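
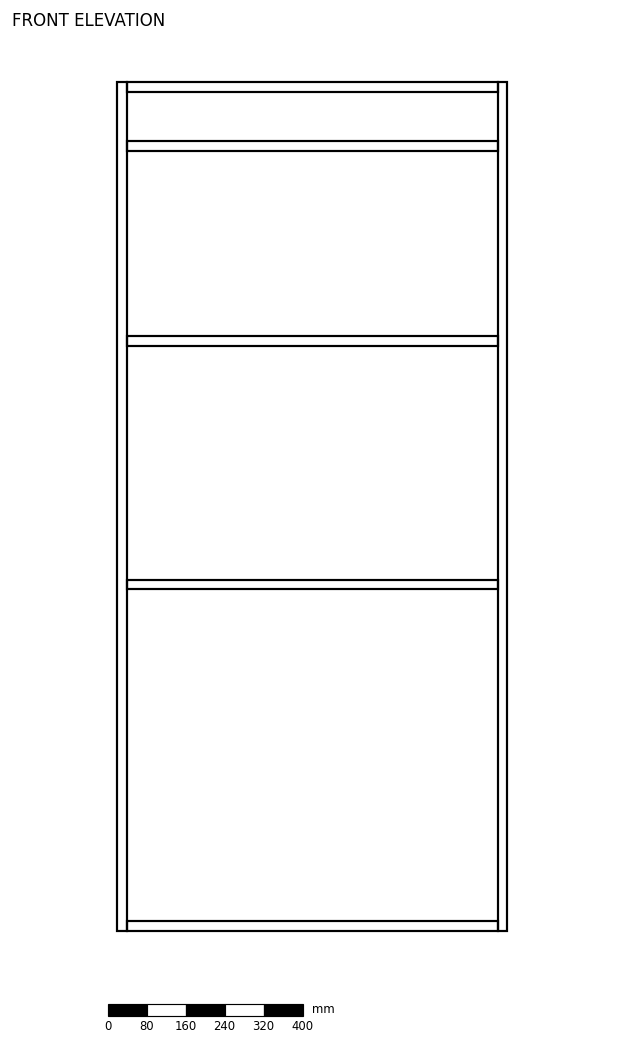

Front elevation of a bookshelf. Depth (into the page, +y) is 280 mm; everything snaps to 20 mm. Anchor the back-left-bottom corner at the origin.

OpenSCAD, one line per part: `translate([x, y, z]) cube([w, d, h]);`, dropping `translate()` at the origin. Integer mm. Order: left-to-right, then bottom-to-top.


cube([20, 280, 1740]);
translate([20, 0, 0]) cube([760, 280, 20]);
translate([20, 0, 700]) cube([760, 280, 20]);
translate([20, 0, 1200]) cube([760, 280, 20]);
translate([20, 0, 1600]) cube([760, 280, 20]);
translate([20, 0, 1720]) cube([760, 280, 20]);
translate([780, 0, 0]) cube([20, 280, 1740]);


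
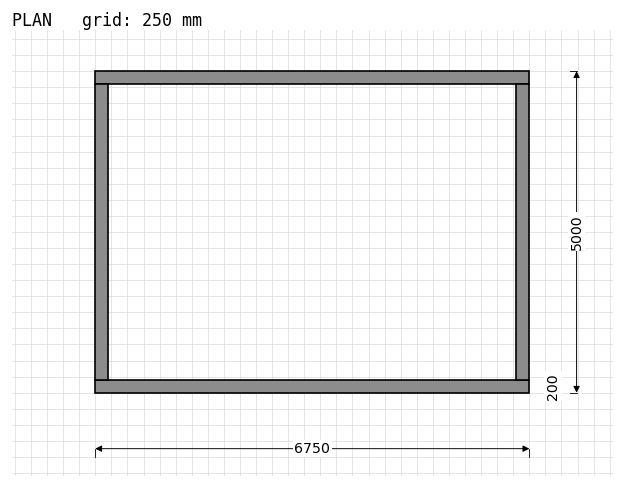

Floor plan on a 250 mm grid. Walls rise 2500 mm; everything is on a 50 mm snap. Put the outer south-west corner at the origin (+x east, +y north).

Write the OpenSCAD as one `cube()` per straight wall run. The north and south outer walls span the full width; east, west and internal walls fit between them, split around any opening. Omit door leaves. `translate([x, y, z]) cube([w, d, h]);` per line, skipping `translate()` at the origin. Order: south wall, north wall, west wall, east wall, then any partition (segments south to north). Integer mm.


cube([6750, 200, 2500]);
translate([0, 4800, 0]) cube([6750, 200, 2500]);
translate([0, 200, 0]) cube([200, 4600, 2500]);
translate([6550, 200, 0]) cube([200, 4600, 2500]);


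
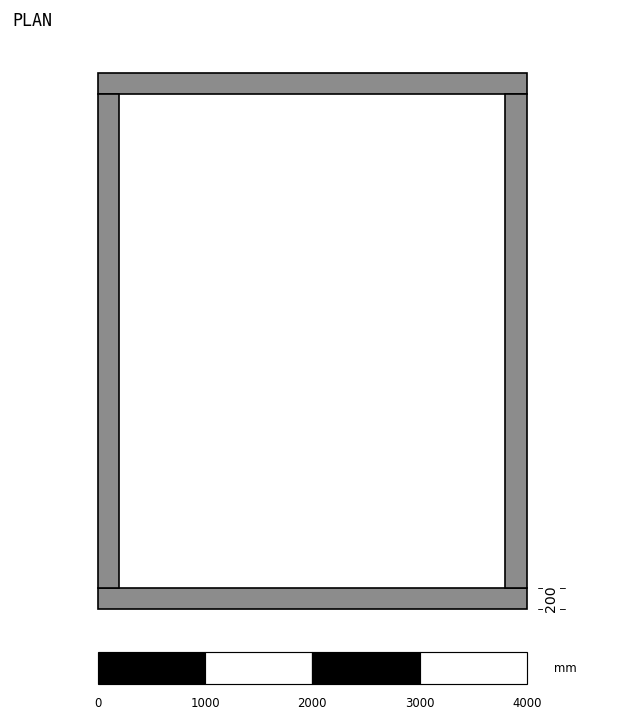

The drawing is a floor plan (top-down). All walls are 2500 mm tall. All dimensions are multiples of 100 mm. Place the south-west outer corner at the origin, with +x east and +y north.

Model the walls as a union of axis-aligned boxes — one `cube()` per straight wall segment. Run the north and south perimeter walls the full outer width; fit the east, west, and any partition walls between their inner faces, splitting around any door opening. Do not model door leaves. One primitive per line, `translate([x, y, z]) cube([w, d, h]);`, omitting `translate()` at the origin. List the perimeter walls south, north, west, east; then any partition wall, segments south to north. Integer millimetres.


cube([4000, 200, 2500]);
translate([0, 4800, 0]) cube([4000, 200, 2500]);
translate([0, 200, 0]) cube([200, 4600, 2500]);
translate([3800, 200, 0]) cube([200, 4600, 2500]);


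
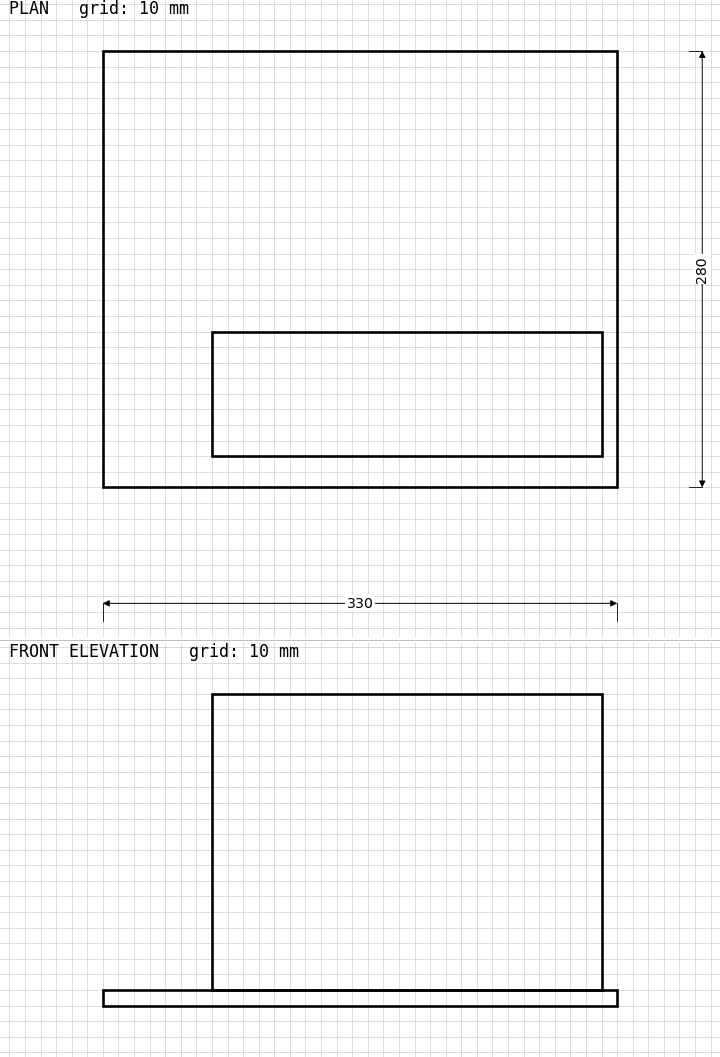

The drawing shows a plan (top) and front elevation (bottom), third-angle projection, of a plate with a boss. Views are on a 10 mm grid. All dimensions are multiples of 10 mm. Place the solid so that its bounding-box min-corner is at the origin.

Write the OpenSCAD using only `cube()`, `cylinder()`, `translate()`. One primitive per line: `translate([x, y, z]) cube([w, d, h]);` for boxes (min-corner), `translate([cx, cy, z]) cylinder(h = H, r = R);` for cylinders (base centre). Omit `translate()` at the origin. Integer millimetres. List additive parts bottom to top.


cube([330, 280, 10]);
translate([70, 20, 10]) cube([250, 80, 190]);


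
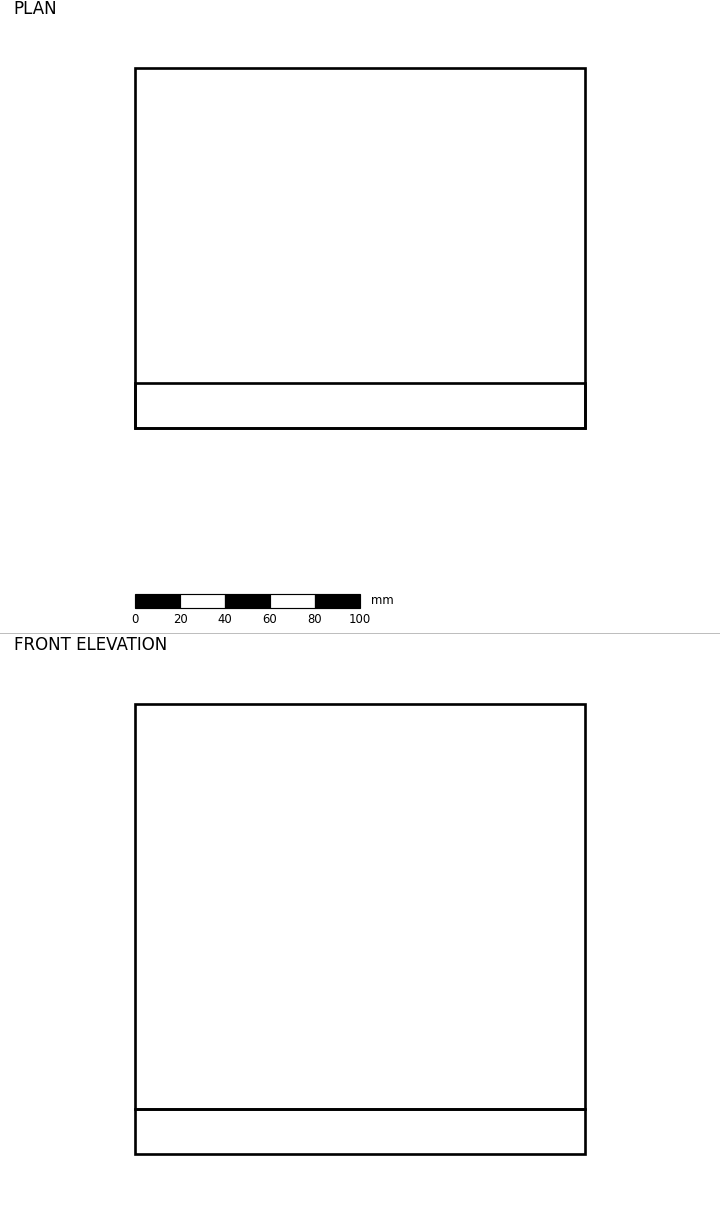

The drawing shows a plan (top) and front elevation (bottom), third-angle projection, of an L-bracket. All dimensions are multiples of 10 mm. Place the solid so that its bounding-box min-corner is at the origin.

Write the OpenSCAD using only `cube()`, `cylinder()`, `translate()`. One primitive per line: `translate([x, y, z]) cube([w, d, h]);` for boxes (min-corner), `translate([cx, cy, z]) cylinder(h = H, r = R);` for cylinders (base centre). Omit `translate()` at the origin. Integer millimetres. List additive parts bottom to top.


cube([200, 160, 20]);
translate([0, 0, 20]) cube([200, 20, 180]);


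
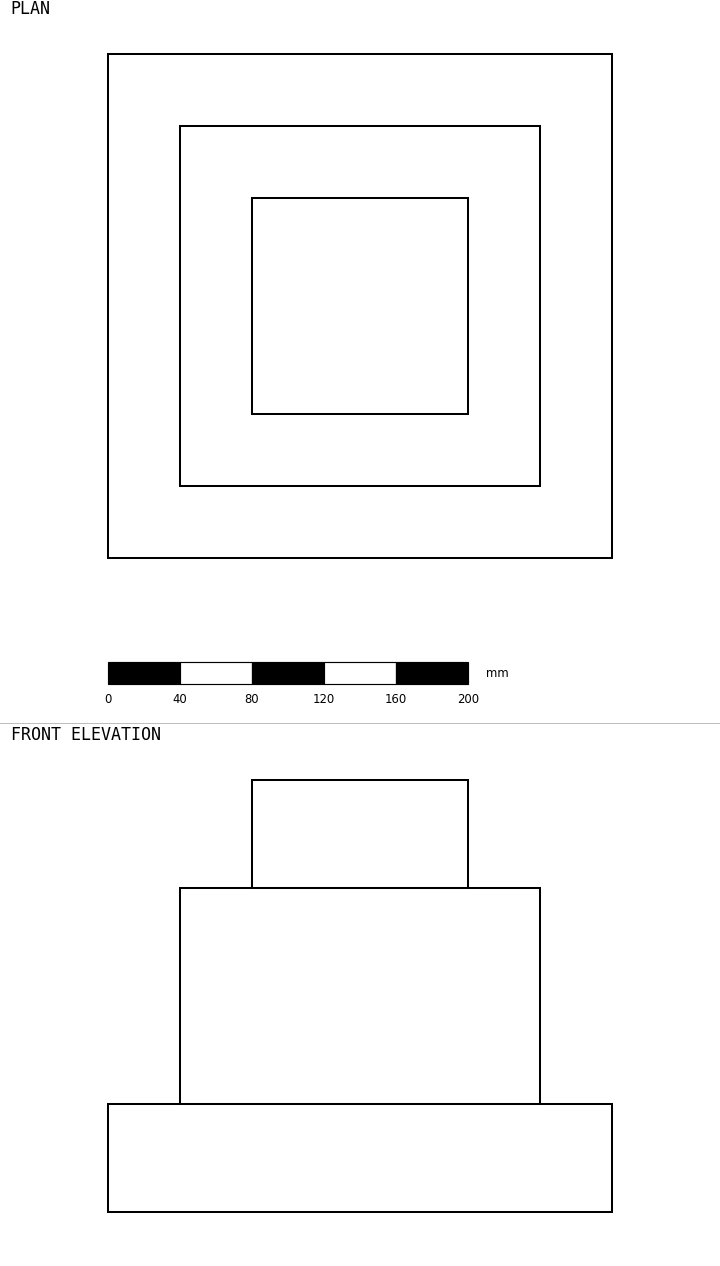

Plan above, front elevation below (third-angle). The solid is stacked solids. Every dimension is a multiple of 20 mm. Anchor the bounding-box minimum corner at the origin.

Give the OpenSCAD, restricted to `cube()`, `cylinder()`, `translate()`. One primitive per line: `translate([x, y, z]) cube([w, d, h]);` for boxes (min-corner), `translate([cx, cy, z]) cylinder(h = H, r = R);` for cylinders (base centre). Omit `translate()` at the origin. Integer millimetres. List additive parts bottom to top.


cube([280, 280, 60]);
translate([40, 40, 60]) cube([200, 200, 120]);
translate([80, 80, 180]) cube([120, 120, 60]);


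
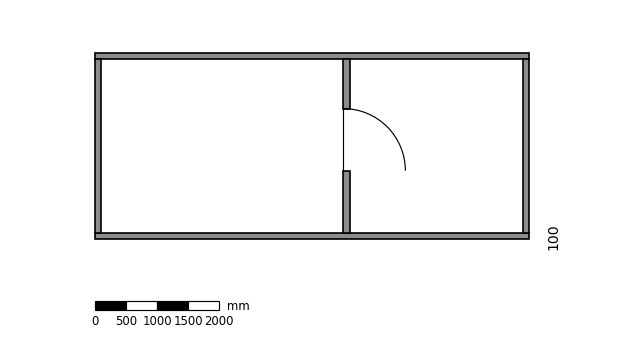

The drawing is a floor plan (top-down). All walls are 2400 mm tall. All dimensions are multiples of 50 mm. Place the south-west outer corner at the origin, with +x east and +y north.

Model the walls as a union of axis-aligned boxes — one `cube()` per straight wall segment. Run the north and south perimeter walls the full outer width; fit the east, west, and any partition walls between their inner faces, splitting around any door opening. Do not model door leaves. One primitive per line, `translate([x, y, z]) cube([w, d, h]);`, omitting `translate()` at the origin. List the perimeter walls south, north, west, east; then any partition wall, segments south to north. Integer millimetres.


cube([7000, 100, 2400]);
translate([0, 2900, 0]) cube([7000, 100, 2400]);
translate([0, 100, 0]) cube([100, 2800, 2400]);
translate([6900, 100, 0]) cube([100, 2800, 2400]);
translate([4000, 100, 0]) cube([100, 1000, 2400]);
translate([4000, 2100, 0]) cube([100, 800, 2400]);


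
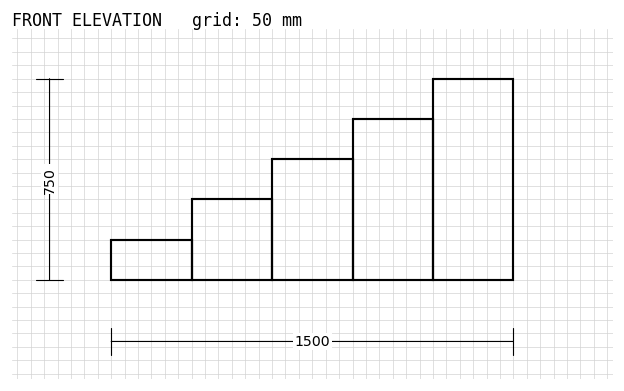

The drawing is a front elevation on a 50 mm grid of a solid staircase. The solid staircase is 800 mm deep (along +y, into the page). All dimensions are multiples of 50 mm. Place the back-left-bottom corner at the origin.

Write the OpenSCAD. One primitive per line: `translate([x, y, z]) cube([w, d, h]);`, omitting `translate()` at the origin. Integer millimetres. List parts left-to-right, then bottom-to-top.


cube([300, 800, 150]);
translate([300, 0, 0]) cube([300, 800, 300]);
translate([600, 0, 0]) cube([300, 800, 450]);
translate([900, 0, 0]) cube([300, 800, 600]);
translate([1200, 0, 0]) cube([300, 800, 750]);


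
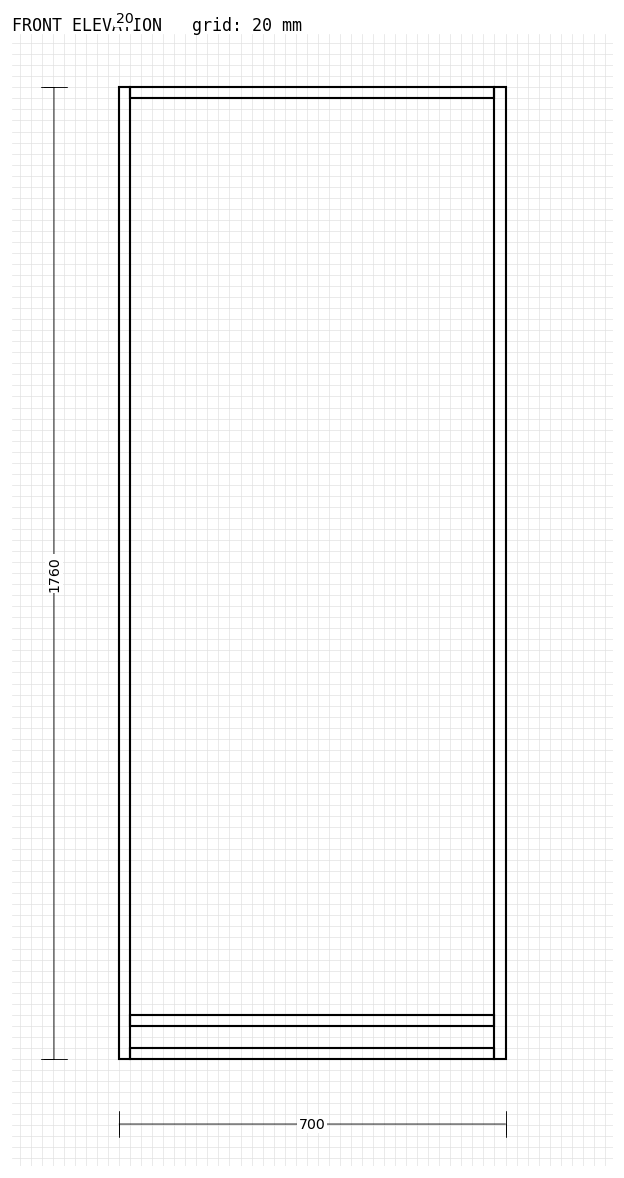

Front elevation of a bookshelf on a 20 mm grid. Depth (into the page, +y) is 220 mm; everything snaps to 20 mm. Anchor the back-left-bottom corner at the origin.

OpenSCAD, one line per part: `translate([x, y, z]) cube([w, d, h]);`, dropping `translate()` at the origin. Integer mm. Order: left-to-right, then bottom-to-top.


cube([20, 220, 1760]);
translate([20, 0, 0]) cube([660, 220, 20]);
translate([20, 0, 60]) cube([660, 220, 20]);
translate([20, 0, 1740]) cube([660, 220, 20]);
translate([680, 0, 0]) cube([20, 220, 1760]);


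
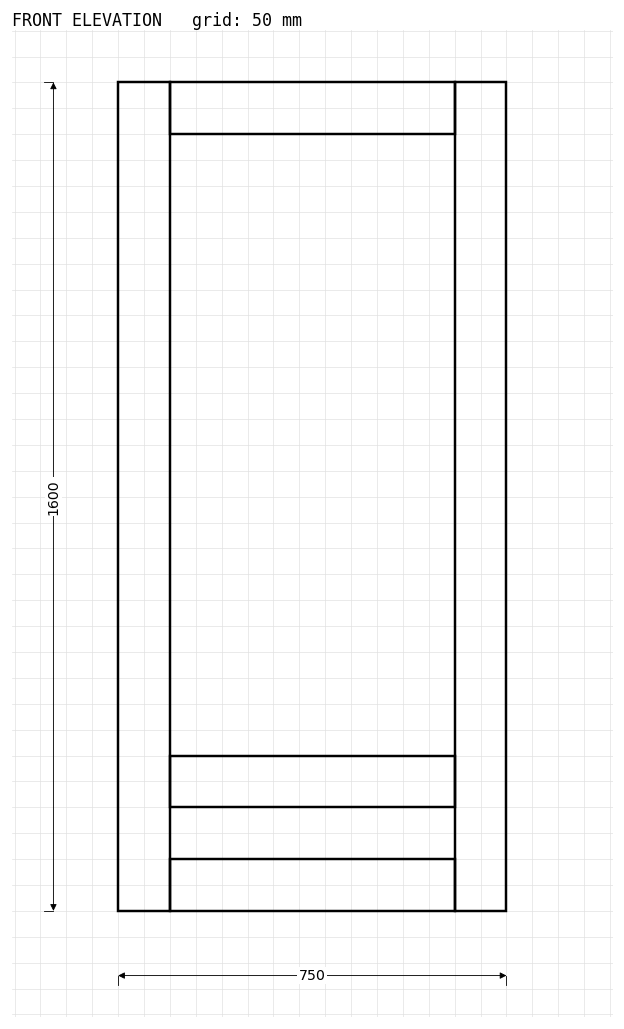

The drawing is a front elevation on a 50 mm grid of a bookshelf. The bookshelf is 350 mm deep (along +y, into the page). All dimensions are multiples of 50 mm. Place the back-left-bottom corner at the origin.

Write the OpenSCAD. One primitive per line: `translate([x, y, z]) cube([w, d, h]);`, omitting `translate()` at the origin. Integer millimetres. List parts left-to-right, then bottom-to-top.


cube([100, 350, 1600]);
translate([100, 0, 0]) cube([550, 350, 100]);
translate([100, 0, 200]) cube([550, 350, 100]);
translate([100, 0, 1500]) cube([550, 350, 100]);
translate([650, 0, 0]) cube([100, 350, 1600]);


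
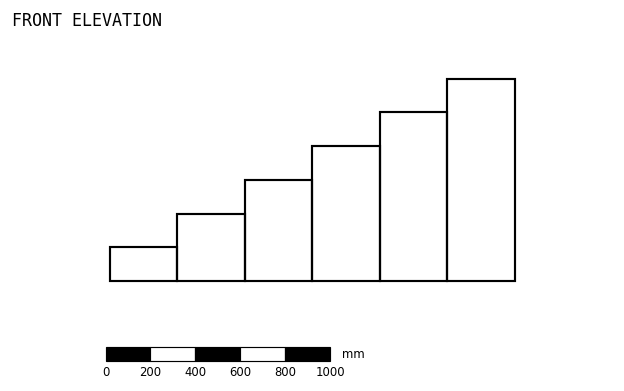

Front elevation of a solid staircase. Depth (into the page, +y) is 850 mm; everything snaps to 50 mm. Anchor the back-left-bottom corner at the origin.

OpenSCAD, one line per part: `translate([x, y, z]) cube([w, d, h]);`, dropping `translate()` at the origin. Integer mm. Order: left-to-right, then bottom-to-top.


cube([300, 850, 150]);
translate([300, 0, 0]) cube([300, 850, 300]);
translate([600, 0, 0]) cube([300, 850, 450]);
translate([900, 0, 0]) cube([300, 850, 600]);
translate([1200, 0, 0]) cube([300, 850, 750]);
translate([1500, 0, 0]) cube([300, 850, 900]);


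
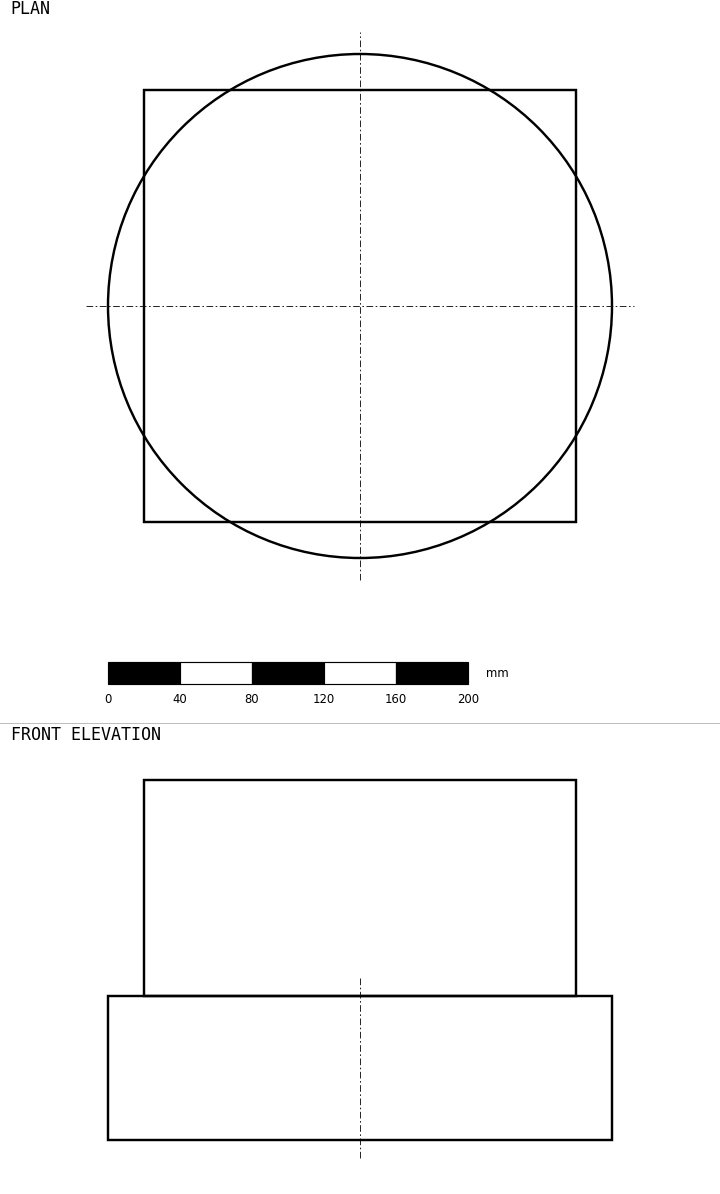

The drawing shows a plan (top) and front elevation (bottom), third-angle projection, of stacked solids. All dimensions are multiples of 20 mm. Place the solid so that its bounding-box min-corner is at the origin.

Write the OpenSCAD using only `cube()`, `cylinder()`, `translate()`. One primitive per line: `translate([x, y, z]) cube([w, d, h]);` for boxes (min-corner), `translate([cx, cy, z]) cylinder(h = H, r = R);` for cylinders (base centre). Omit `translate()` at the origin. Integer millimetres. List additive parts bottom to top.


translate([140, 140, 0]) cylinder(h = 80, r = 140);
translate([20, 20, 80]) cube([240, 240, 120]);


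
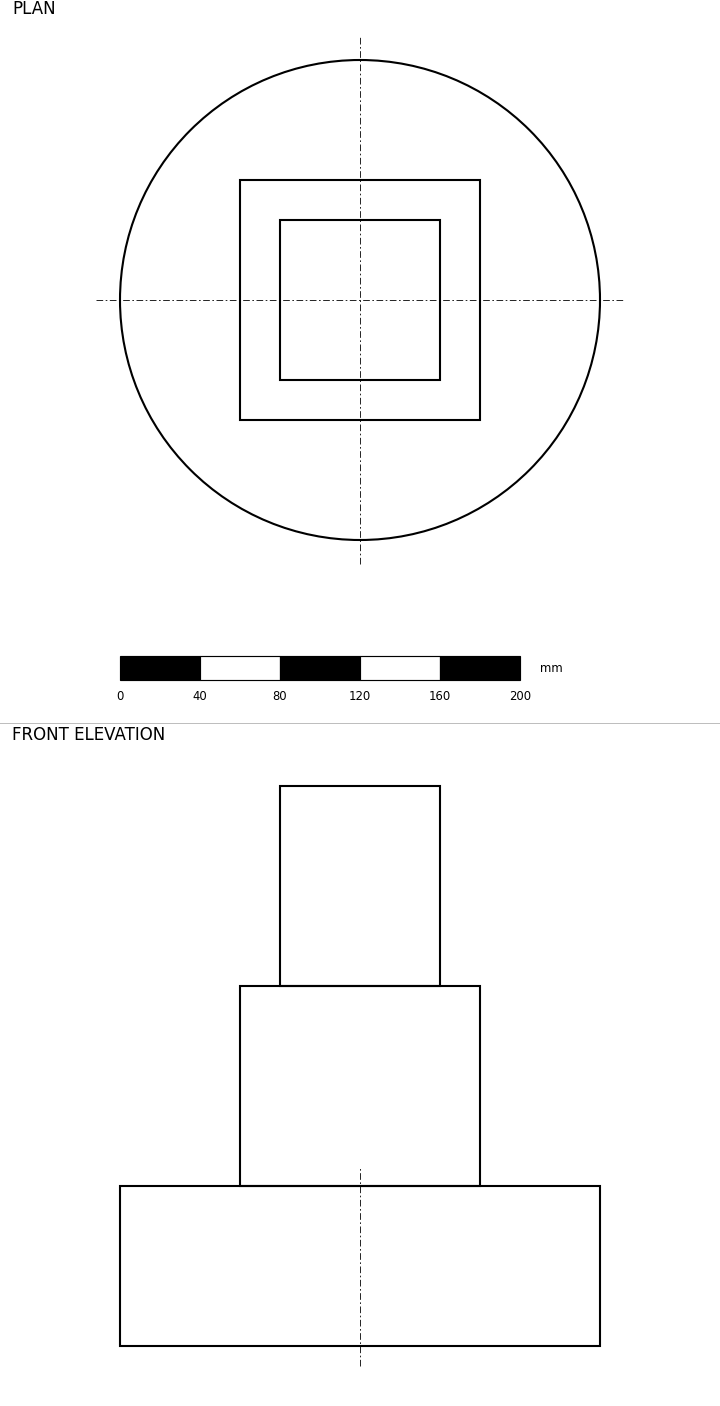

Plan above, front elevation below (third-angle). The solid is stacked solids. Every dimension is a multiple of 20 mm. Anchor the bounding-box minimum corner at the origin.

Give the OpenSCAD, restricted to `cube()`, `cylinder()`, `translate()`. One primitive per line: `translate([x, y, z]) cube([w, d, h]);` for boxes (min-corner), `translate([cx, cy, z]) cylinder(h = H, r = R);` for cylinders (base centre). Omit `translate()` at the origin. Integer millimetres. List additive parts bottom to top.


translate([120, 120, 0]) cylinder(h = 80, r = 120);
translate([60, 60, 80]) cube([120, 120, 100]);
translate([80, 80, 180]) cube([80, 80, 100]);


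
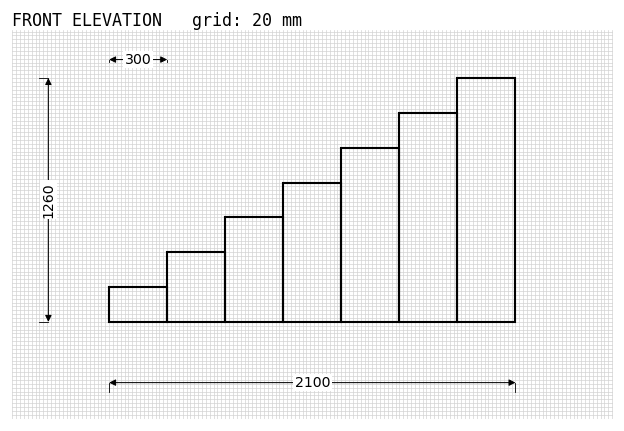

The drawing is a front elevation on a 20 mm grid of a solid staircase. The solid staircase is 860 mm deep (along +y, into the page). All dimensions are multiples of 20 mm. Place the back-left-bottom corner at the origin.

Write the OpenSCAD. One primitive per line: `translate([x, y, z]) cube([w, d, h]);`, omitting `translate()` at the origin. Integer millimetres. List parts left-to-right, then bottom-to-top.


cube([300, 860, 180]);
translate([300, 0, 0]) cube([300, 860, 360]);
translate([600, 0, 0]) cube([300, 860, 540]);
translate([900, 0, 0]) cube([300, 860, 720]);
translate([1200, 0, 0]) cube([300, 860, 900]);
translate([1500, 0, 0]) cube([300, 860, 1080]);
translate([1800, 0, 0]) cube([300, 860, 1260]);


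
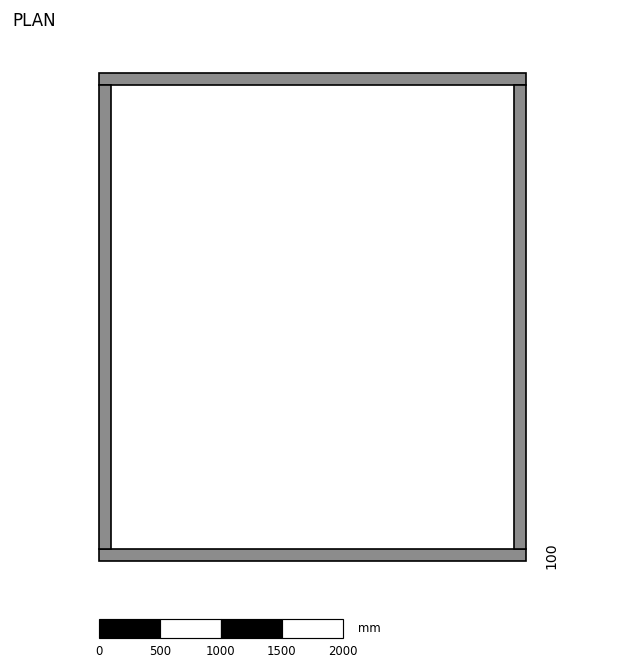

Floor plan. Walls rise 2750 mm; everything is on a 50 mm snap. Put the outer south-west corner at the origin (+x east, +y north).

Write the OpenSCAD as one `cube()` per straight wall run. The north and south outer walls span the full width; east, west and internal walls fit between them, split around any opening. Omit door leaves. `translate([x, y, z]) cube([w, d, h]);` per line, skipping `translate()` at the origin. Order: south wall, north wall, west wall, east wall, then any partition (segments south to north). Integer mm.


cube([3500, 100, 2750]);
translate([0, 3900, 0]) cube([3500, 100, 2750]);
translate([0, 100, 0]) cube([100, 3800, 2750]);
translate([3400, 100, 0]) cube([100, 3800, 2750]);


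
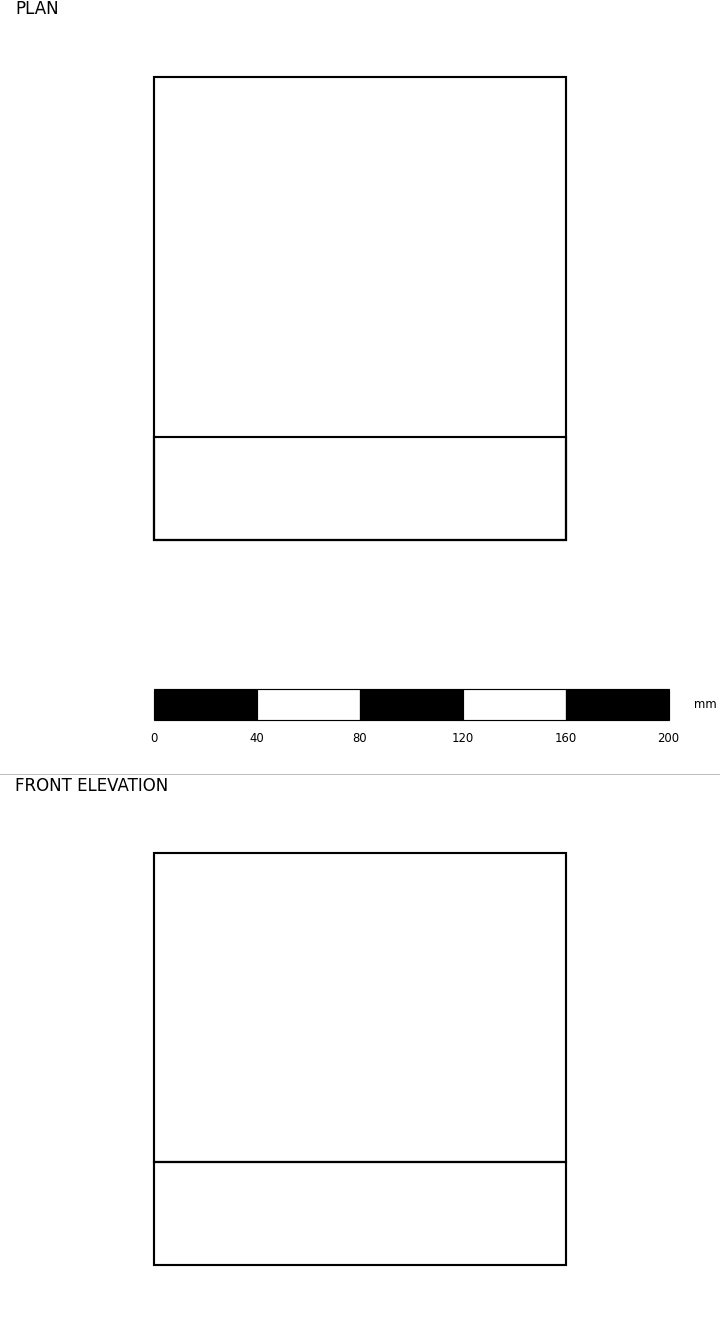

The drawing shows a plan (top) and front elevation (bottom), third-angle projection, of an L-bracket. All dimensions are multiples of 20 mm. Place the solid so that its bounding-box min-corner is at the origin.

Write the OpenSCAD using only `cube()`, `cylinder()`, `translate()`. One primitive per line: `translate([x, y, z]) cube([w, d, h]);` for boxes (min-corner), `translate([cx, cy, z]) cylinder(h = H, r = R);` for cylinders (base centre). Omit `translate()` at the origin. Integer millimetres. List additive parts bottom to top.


cube([160, 180, 40]);
translate([0, 0, 40]) cube([160, 40, 120]);


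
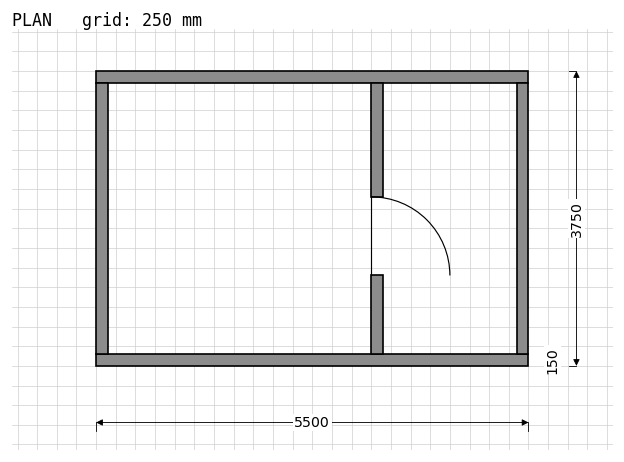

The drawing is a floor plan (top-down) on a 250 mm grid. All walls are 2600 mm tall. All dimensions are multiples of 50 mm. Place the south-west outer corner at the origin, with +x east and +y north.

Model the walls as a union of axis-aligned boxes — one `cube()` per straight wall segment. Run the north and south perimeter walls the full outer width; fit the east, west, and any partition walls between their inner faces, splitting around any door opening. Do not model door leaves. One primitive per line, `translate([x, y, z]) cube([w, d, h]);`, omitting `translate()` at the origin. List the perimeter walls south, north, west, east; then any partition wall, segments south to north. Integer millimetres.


cube([5500, 150, 2600]);
translate([0, 3600, 0]) cube([5500, 150, 2600]);
translate([0, 150, 0]) cube([150, 3450, 2600]);
translate([5350, 150, 0]) cube([150, 3450, 2600]);
translate([3500, 150, 0]) cube([150, 1000, 2600]);
translate([3500, 2150, 0]) cube([150, 1450, 2600]);


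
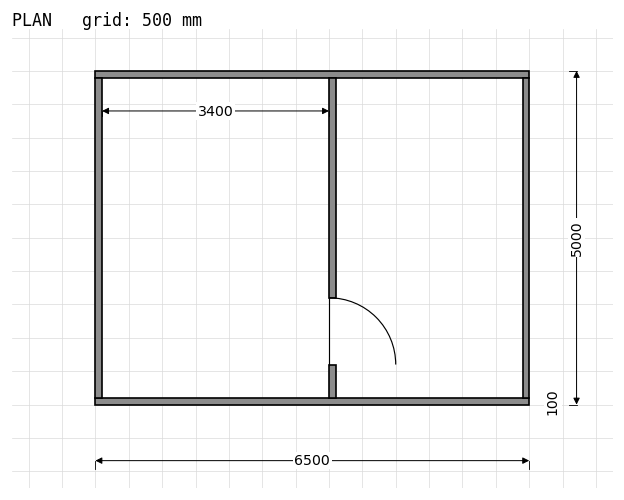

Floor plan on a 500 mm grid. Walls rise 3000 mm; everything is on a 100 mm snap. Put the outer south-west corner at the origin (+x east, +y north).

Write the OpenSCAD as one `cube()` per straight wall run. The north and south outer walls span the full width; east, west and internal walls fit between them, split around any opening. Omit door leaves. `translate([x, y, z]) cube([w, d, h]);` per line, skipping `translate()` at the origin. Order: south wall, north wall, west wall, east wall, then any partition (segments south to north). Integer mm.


cube([6500, 100, 3000]);
translate([0, 4900, 0]) cube([6500, 100, 3000]);
translate([0, 100, 0]) cube([100, 4800, 3000]);
translate([6400, 100, 0]) cube([100, 4800, 3000]);
translate([3500, 100, 0]) cube([100, 500, 3000]);
translate([3500, 1600, 0]) cube([100, 3300, 3000]);


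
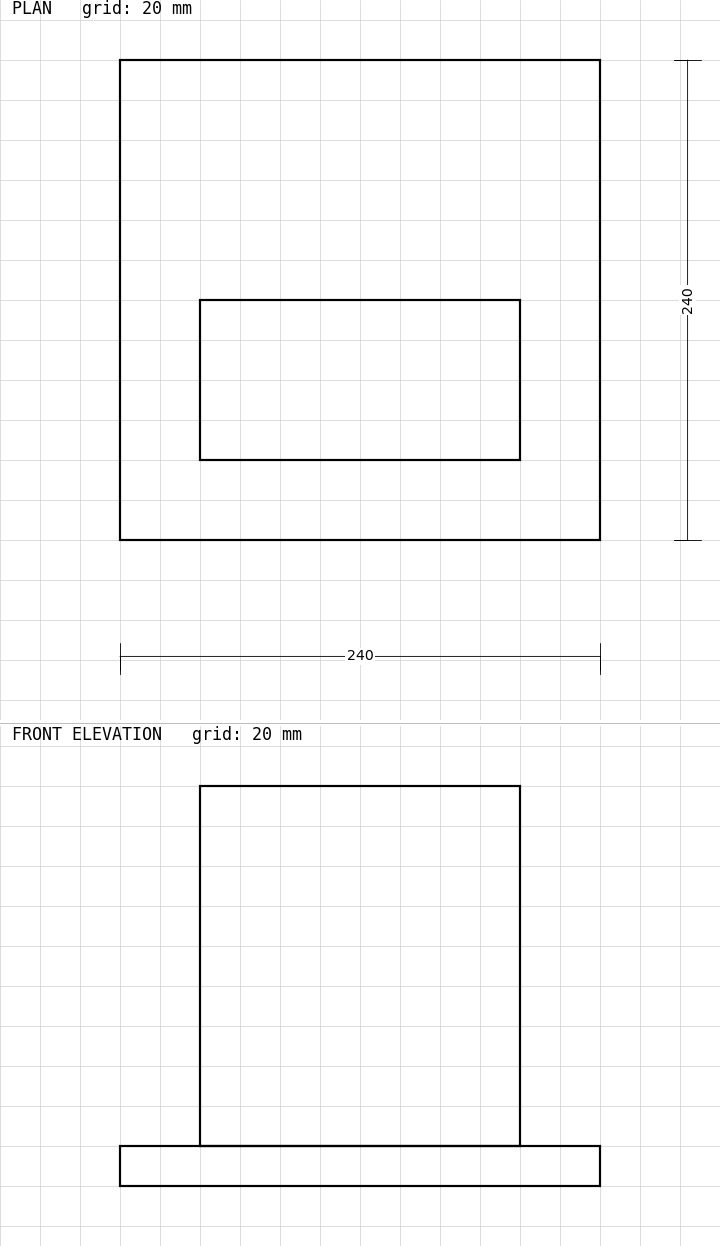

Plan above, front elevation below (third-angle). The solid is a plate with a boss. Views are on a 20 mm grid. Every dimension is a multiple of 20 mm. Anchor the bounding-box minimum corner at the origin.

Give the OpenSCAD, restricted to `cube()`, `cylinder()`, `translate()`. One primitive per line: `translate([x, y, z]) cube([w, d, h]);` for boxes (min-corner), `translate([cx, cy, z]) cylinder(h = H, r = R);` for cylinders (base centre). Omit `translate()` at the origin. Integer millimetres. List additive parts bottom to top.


cube([240, 240, 20]);
translate([40, 40, 20]) cube([160, 80, 180]);


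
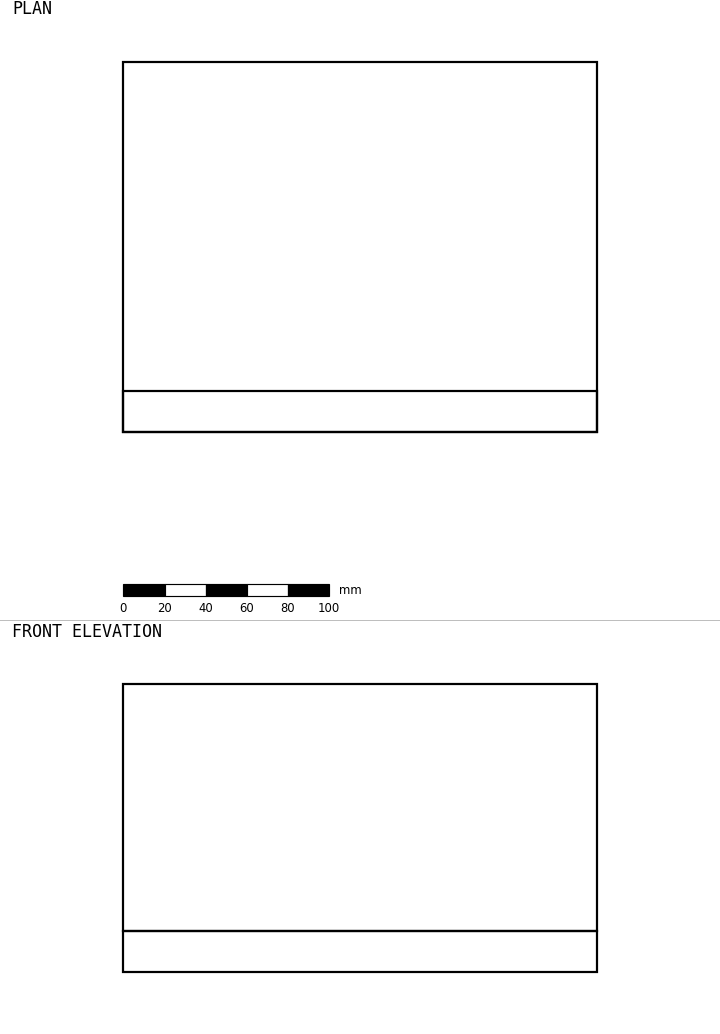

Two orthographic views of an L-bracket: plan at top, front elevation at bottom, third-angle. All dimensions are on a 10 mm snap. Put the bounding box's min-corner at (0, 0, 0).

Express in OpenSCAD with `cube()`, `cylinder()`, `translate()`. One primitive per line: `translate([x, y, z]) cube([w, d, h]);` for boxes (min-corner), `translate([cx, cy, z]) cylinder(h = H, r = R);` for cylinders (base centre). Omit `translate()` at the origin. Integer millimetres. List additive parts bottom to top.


cube([230, 180, 20]);
translate([0, 0, 20]) cube([230, 20, 120]);


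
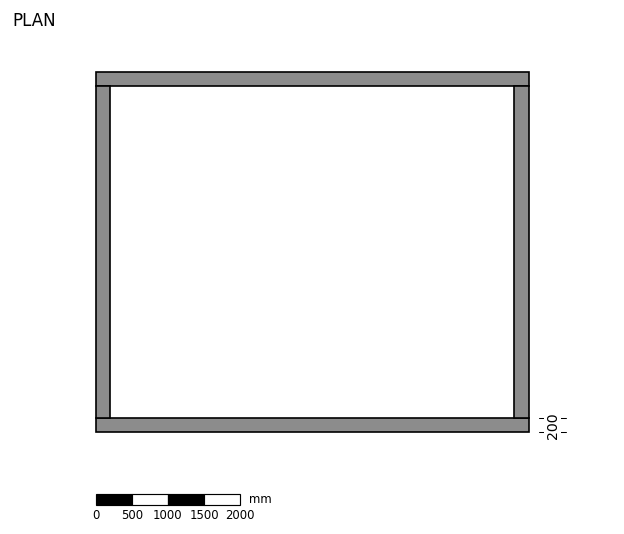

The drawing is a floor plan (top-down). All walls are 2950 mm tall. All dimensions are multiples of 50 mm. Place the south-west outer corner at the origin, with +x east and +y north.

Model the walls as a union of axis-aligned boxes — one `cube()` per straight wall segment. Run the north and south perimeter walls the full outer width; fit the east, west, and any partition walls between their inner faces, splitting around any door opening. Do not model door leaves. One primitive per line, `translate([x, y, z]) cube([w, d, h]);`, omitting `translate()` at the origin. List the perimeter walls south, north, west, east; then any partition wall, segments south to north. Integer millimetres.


cube([6000, 200, 2950]);
translate([0, 4800, 0]) cube([6000, 200, 2950]);
translate([0, 200, 0]) cube([200, 4600, 2950]);
translate([5800, 200, 0]) cube([200, 4600, 2950]);


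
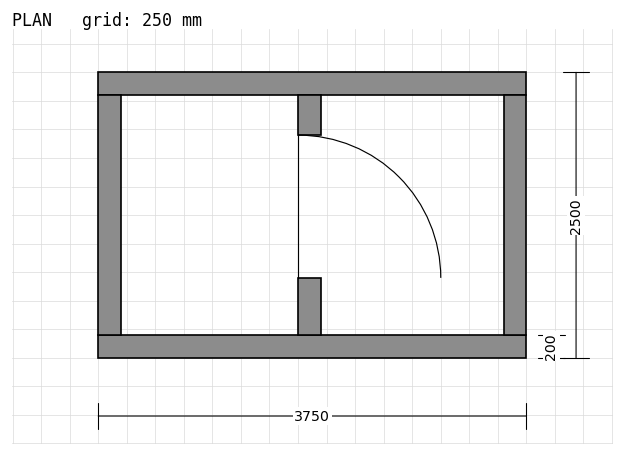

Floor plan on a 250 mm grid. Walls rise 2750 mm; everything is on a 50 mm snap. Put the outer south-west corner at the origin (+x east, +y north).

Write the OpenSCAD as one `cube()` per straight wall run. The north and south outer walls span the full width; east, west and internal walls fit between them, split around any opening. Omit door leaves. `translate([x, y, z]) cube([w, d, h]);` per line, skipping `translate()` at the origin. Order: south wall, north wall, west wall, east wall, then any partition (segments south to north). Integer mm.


cube([3750, 200, 2750]);
translate([0, 2300, 0]) cube([3750, 200, 2750]);
translate([0, 200, 0]) cube([200, 2100, 2750]);
translate([3550, 200, 0]) cube([200, 2100, 2750]);
translate([1750, 200, 0]) cube([200, 500, 2750]);
translate([1750, 1950, 0]) cube([200, 350, 2750]);


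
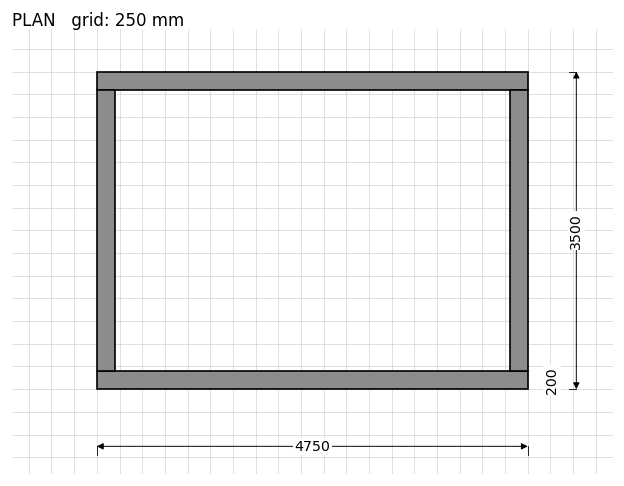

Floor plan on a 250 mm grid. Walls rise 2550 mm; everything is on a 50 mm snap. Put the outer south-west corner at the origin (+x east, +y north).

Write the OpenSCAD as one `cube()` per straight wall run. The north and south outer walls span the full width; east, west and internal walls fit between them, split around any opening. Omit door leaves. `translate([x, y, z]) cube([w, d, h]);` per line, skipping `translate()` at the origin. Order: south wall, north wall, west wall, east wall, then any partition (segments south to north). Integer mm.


cube([4750, 200, 2550]);
translate([0, 3300, 0]) cube([4750, 200, 2550]);
translate([0, 200, 0]) cube([200, 3100, 2550]);
translate([4550, 200, 0]) cube([200, 3100, 2550]);


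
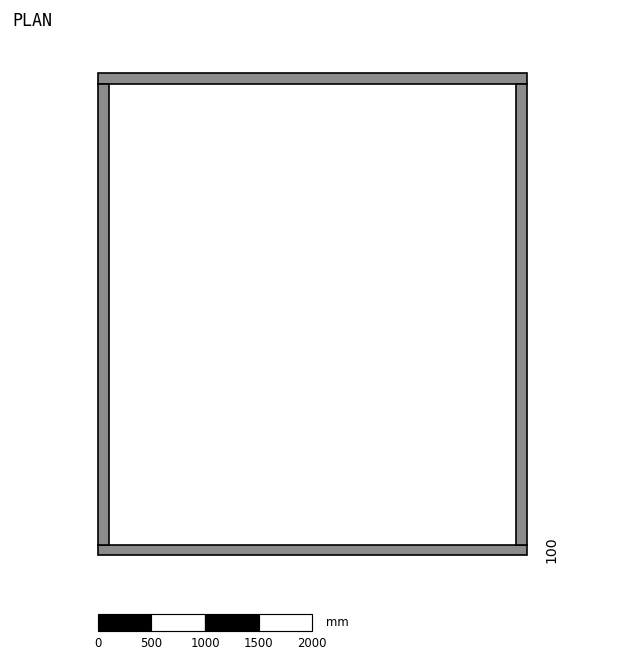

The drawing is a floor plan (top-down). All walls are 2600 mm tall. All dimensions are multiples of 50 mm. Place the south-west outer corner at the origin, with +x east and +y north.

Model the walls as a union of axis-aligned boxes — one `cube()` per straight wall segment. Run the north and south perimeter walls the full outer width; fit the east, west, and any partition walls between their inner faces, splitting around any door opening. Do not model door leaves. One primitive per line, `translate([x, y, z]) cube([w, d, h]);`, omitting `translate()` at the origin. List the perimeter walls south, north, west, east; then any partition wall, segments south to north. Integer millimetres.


cube([4000, 100, 2600]);
translate([0, 4400, 0]) cube([4000, 100, 2600]);
translate([0, 100, 0]) cube([100, 4300, 2600]);
translate([3900, 100, 0]) cube([100, 4300, 2600]);


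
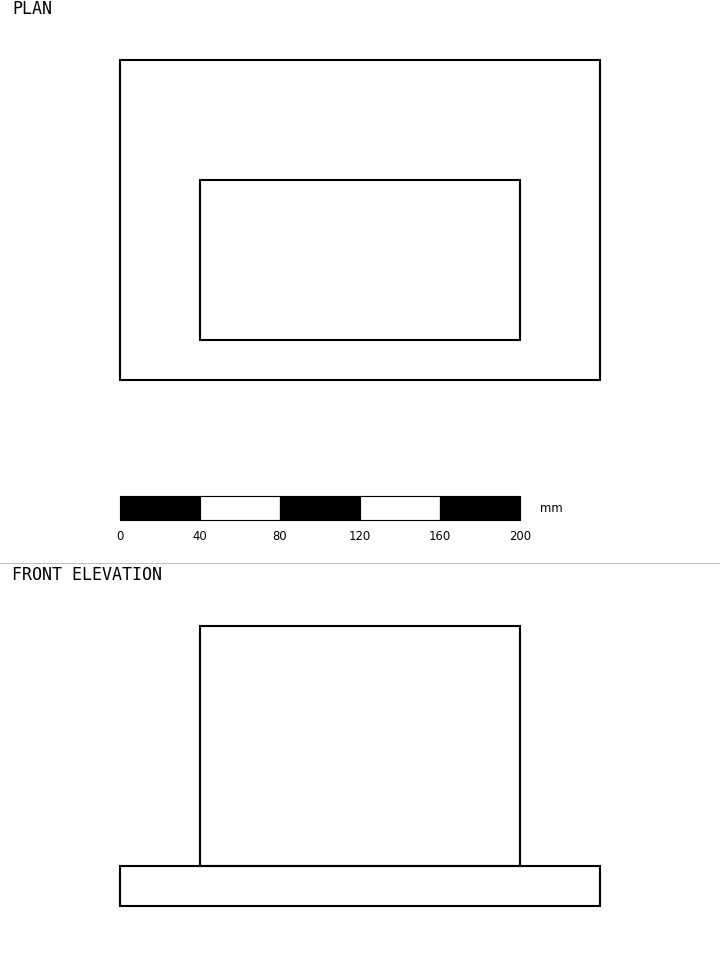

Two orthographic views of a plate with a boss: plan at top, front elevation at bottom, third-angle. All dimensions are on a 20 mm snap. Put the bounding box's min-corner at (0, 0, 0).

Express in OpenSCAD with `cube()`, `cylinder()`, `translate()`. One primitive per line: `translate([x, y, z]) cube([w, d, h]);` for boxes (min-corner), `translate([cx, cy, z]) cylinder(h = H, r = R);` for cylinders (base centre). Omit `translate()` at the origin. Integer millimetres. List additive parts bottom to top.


cube([240, 160, 20]);
translate([40, 20, 20]) cube([160, 80, 120]);


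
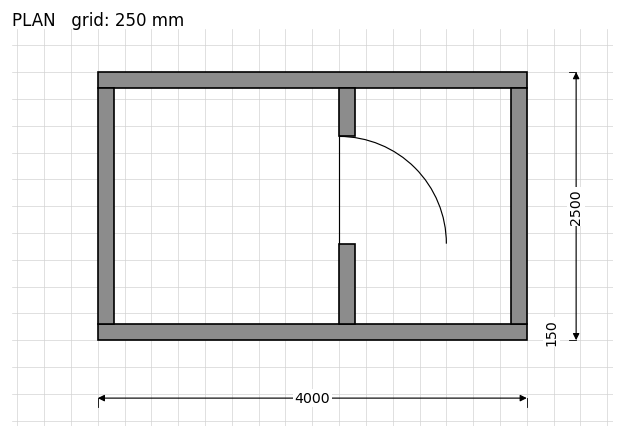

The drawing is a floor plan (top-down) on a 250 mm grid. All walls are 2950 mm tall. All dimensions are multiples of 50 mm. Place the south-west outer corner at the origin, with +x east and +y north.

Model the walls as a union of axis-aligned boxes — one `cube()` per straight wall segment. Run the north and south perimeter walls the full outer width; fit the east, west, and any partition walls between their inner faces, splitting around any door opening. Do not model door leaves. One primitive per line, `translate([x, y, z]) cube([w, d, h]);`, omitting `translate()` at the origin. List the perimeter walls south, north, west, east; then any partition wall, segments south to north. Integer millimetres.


cube([4000, 150, 2950]);
translate([0, 2350, 0]) cube([4000, 150, 2950]);
translate([0, 150, 0]) cube([150, 2200, 2950]);
translate([3850, 150, 0]) cube([150, 2200, 2950]);
translate([2250, 150, 0]) cube([150, 750, 2950]);
translate([2250, 1900, 0]) cube([150, 450, 2950]);


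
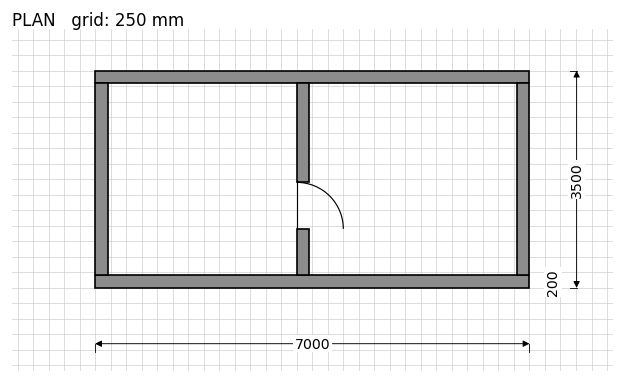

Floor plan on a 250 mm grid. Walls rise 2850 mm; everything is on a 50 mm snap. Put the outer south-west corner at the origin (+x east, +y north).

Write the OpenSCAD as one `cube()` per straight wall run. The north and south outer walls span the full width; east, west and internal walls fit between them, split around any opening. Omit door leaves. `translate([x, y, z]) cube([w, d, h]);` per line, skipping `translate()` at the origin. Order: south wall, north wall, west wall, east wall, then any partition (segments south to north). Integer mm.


cube([7000, 200, 2850]);
translate([0, 3300, 0]) cube([7000, 200, 2850]);
translate([0, 200, 0]) cube([200, 3100, 2850]);
translate([6800, 200, 0]) cube([200, 3100, 2850]);
translate([3250, 200, 0]) cube([200, 750, 2850]);
translate([3250, 1700, 0]) cube([200, 1600, 2850]);


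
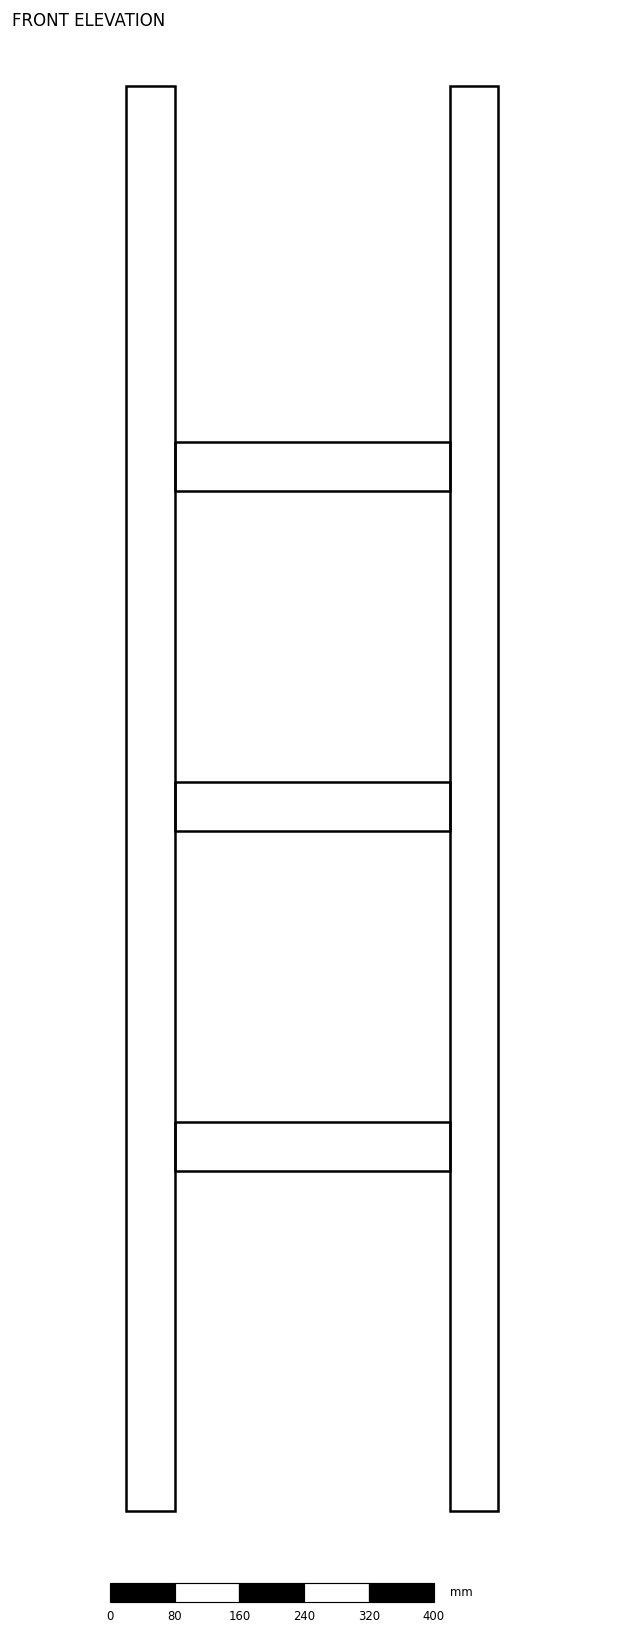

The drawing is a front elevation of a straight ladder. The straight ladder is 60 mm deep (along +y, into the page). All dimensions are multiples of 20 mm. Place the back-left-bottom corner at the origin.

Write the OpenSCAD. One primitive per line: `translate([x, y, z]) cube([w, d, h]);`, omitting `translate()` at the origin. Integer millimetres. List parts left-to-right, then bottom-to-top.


cube([60, 60, 1760]);
translate([60, 0, 420]) cube([340, 60, 60]);
translate([60, 0, 840]) cube([340, 60, 60]);
translate([60, 0, 1260]) cube([340, 60, 60]);
translate([400, 0, 0]) cube([60, 60, 1760]);


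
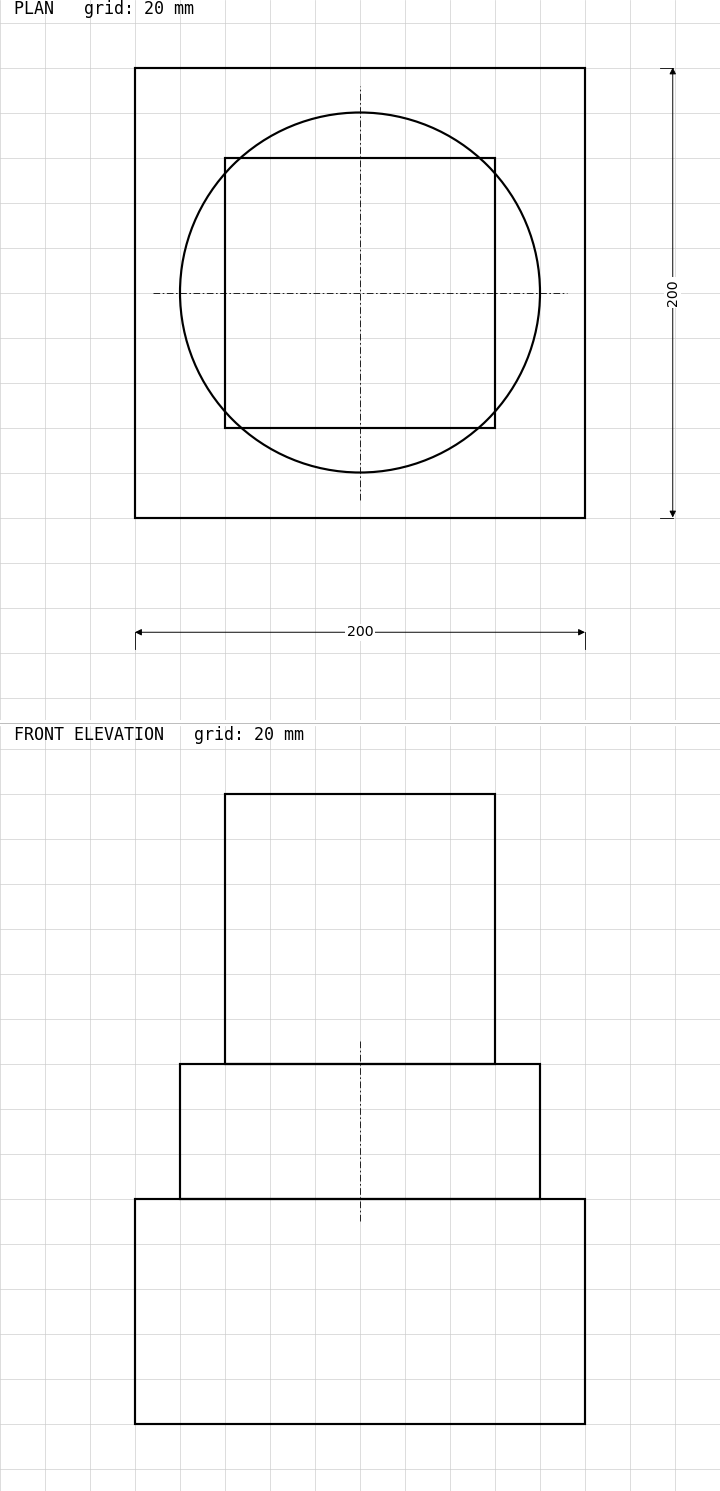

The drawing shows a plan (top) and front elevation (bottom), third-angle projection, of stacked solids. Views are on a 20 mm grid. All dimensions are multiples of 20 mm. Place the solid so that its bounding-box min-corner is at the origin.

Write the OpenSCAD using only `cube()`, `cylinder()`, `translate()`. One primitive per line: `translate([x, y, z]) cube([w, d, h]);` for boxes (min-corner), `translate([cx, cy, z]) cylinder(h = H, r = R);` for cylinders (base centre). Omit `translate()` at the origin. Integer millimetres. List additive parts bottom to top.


cube([200, 200, 100]);
translate([100, 100, 100]) cylinder(h = 60, r = 80);
translate([40, 40, 160]) cube([120, 120, 120]);


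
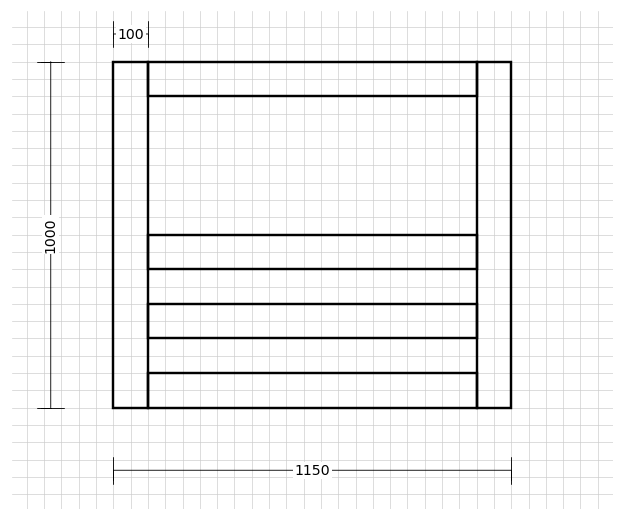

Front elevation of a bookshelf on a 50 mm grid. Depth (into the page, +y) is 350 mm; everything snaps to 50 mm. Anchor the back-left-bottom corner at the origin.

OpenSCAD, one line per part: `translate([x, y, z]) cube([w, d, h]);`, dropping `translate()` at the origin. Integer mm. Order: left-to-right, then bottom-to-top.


cube([100, 350, 1000]);
translate([100, 0, 0]) cube([950, 350, 100]);
translate([100, 0, 200]) cube([950, 350, 100]);
translate([100, 0, 400]) cube([950, 350, 100]);
translate([100, 0, 900]) cube([950, 350, 100]);
translate([1050, 0, 0]) cube([100, 350, 1000]);


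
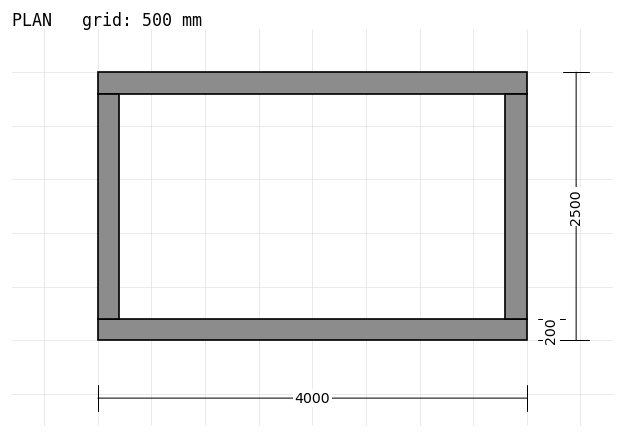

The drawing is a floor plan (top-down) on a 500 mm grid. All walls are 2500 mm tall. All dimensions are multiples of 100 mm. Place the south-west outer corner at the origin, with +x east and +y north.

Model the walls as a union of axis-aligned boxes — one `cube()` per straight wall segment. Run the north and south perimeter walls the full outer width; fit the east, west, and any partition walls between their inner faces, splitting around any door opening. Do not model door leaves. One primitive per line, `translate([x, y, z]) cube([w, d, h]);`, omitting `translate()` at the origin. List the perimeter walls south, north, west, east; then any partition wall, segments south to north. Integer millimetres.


cube([4000, 200, 2500]);
translate([0, 2300, 0]) cube([4000, 200, 2500]);
translate([0, 200, 0]) cube([200, 2100, 2500]);
translate([3800, 200, 0]) cube([200, 2100, 2500]);


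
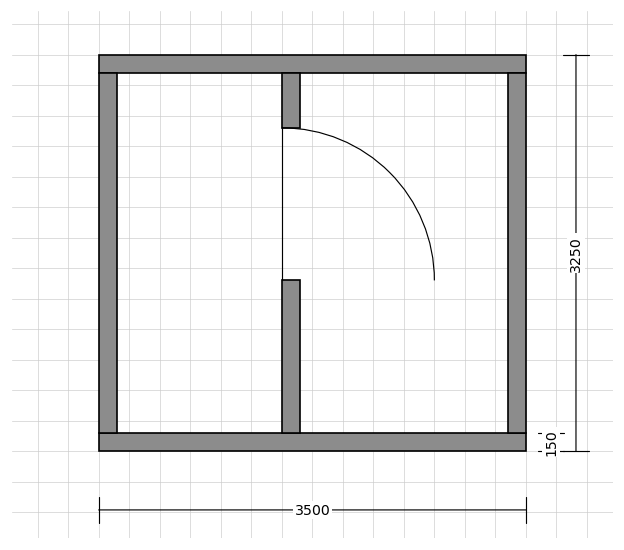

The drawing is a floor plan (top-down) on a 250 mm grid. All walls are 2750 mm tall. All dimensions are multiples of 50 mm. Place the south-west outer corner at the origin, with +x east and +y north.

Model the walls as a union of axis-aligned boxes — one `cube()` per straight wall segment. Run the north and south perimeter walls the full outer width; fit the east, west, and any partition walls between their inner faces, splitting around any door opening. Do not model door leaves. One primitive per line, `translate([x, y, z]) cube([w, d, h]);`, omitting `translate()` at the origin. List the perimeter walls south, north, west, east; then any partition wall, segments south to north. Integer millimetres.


cube([3500, 150, 2750]);
translate([0, 3100, 0]) cube([3500, 150, 2750]);
translate([0, 150, 0]) cube([150, 2950, 2750]);
translate([3350, 150, 0]) cube([150, 2950, 2750]);
translate([1500, 150, 0]) cube([150, 1250, 2750]);
translate([1500, 2650, 0]) cube([150, 450, 2750]);


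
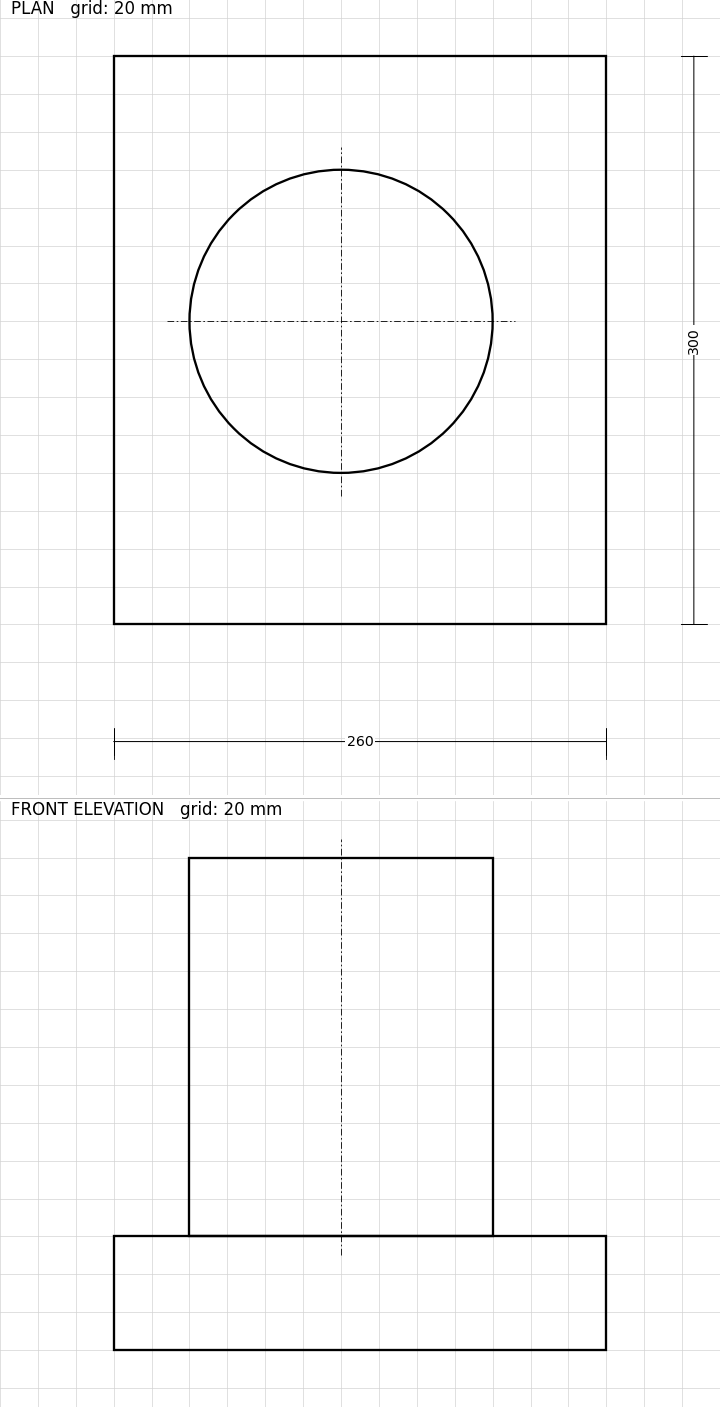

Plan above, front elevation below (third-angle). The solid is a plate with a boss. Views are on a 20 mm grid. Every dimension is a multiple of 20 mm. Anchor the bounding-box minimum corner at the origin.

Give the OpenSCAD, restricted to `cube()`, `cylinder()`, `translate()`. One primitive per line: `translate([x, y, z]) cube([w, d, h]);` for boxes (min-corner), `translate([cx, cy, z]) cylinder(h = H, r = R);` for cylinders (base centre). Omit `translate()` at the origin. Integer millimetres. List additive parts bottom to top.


cube([260, 300, 60]);
translate([120, 160, 60]) cylinder(h = 200, r = 80);


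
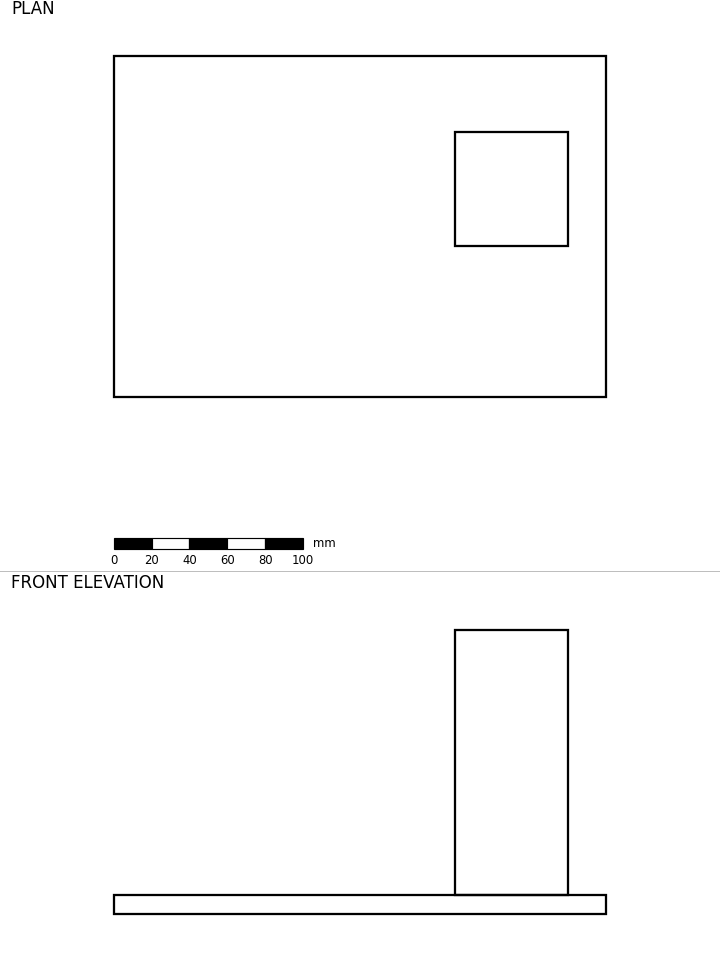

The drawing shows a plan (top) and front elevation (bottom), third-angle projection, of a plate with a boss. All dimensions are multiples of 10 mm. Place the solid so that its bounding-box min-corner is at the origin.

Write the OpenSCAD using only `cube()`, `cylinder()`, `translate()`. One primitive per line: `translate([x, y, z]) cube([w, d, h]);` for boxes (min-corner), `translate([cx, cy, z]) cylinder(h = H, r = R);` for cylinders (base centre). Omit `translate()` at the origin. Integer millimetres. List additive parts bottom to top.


cube([260, 180, 10]);
translate([180, 80, 10]) cube([60, 60, 140]);


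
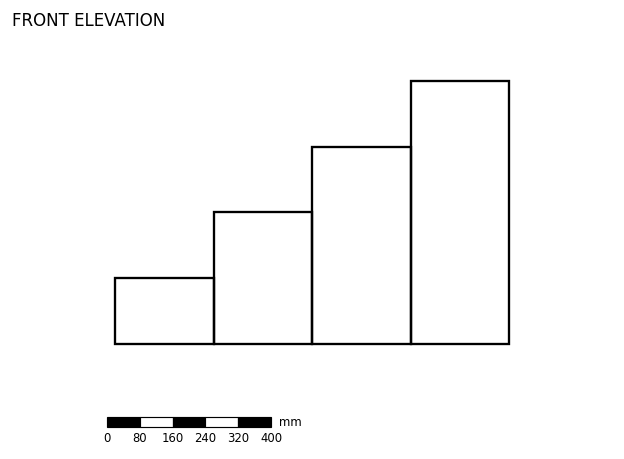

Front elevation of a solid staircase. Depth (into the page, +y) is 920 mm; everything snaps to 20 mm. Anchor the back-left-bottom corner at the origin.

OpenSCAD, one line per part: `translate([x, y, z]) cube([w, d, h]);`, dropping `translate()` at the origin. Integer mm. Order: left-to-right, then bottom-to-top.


cube([240, 920, 160]);
translate([240, 0, 0]) cube([240, 920, 320]);
translate([480, 0, 0]) cube([240, 920, 480]);
translate([720, 0, 0]) cube([240, 920, 640]);


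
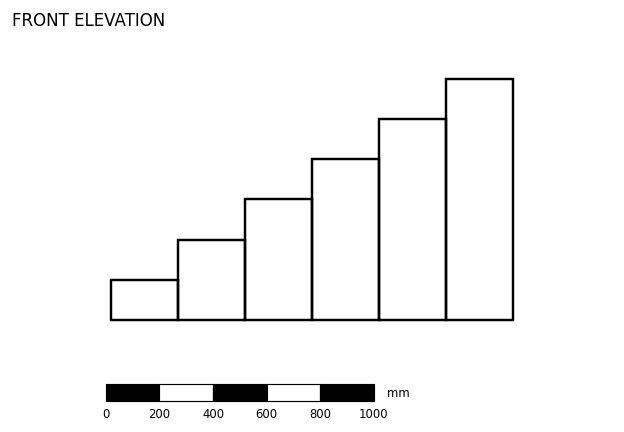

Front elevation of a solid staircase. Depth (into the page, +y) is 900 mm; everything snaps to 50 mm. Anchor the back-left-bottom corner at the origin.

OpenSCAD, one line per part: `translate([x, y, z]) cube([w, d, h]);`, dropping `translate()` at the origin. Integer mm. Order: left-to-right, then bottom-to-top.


cube([250, 900, 150]);
translate([250, 0, 0]) cube([250, 900, 300]);
translate([500, 0, 0]) cube([250, 900, 450]);
translate([750, 0, 0]) cube([250, 900, 600]);
translate([1000, 0, 0]) cube([250, 900, 750]);
translate([1250, 0, 0]) cube([250, 900, 900]);


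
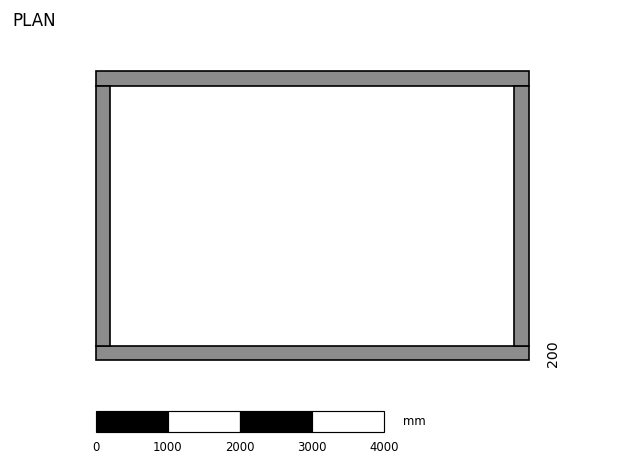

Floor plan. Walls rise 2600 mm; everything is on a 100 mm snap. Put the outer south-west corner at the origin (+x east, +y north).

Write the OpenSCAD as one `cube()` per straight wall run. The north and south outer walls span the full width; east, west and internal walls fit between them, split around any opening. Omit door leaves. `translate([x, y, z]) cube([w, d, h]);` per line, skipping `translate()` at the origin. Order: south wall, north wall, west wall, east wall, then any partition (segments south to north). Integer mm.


cube([6000, 200, 2600]);
translate([0, 3800, 0]) cube([6000, 200, 2600]);
translate([0, 200, 0]) cube([200, 3600, 2600]);
translate([5800, 200, 0]) cube([200, 3600, 2600]);


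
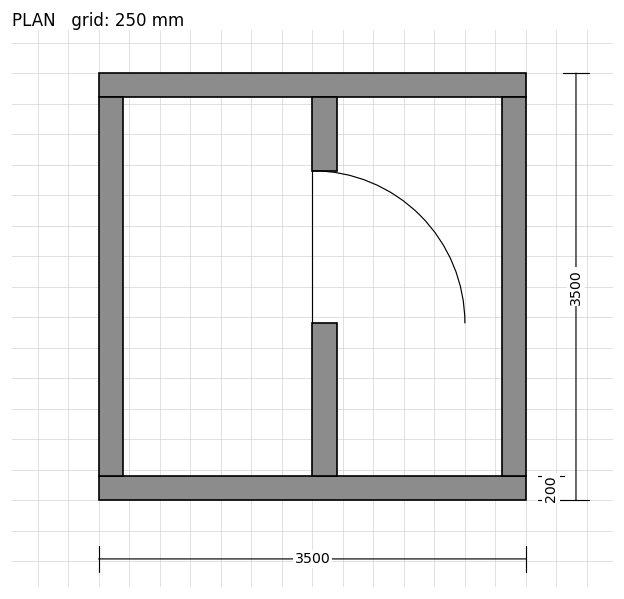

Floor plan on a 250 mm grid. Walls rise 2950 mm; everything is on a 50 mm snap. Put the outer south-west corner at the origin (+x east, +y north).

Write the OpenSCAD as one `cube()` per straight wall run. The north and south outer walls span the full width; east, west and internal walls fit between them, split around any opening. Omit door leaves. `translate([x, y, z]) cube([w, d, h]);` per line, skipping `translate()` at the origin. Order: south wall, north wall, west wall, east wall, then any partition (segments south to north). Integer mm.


cube([3500, 200, 2950]);
translate([0, 3300, 0]) cube([3500, 200, 2950]);
translate([0, 200, 0]) cube([200, 3100, 2950]);
translate([3300, 200, 0]) cube([200, 3100, 2950]);
translate([1750, 200, 0]) cube([200, 1250, 2950]);
translate([1750, 2700, 0]) cube([200, 600, 2950]);


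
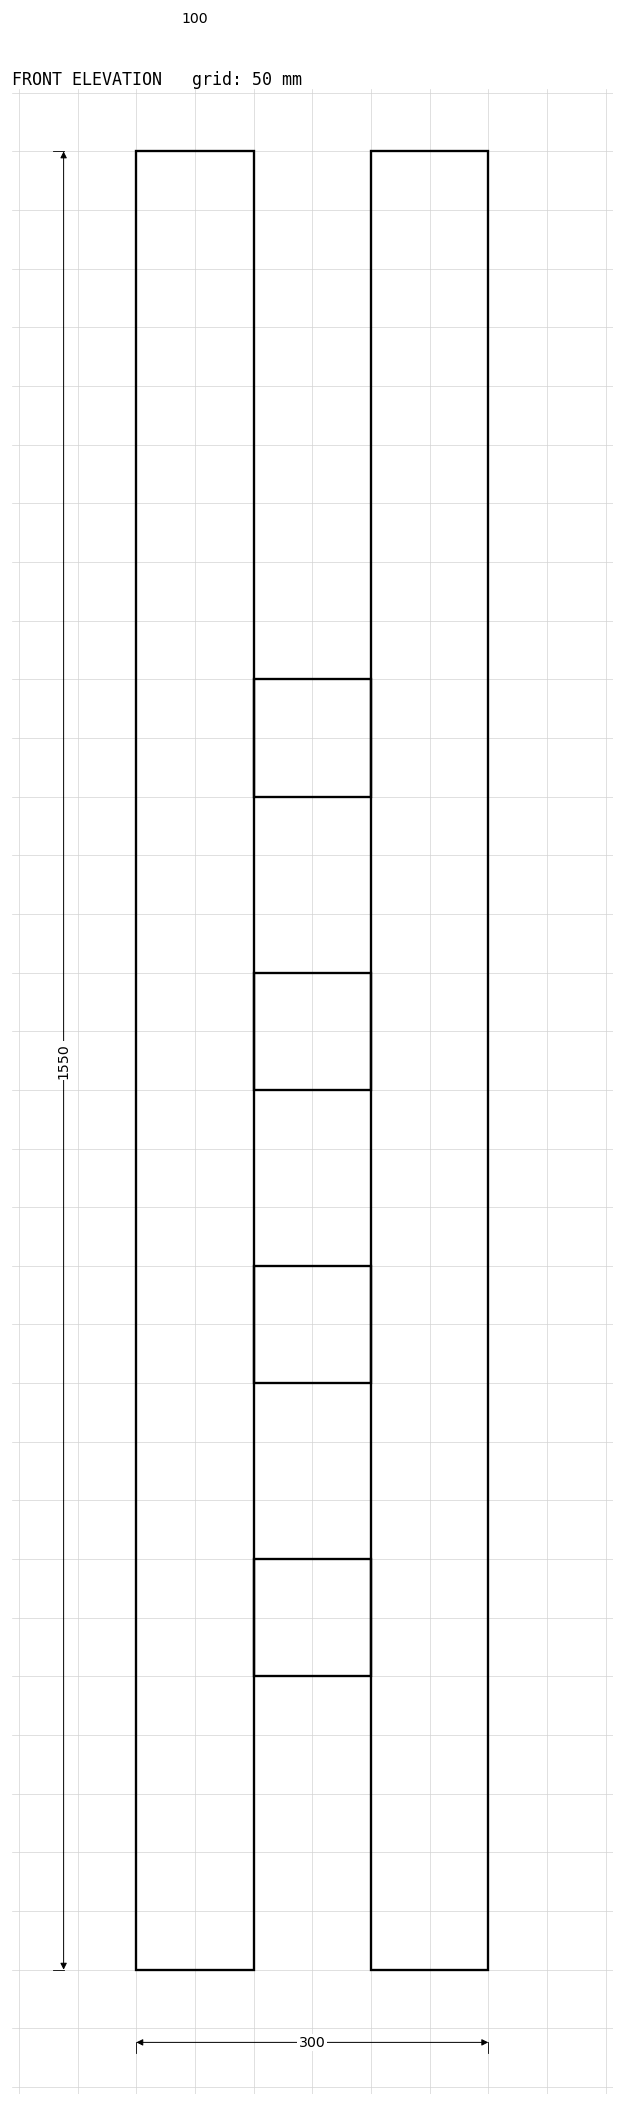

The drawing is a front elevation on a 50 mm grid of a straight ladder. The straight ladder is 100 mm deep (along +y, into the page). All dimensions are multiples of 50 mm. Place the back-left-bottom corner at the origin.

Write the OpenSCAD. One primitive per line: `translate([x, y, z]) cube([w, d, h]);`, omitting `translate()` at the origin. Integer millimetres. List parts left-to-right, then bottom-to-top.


cube([100, 100, 1550]);
translate([100, 0, 250]) cube([100, 100, 100]);
translate([100, 0, 500]) cube([100, 100, 100]);
translate([100, 0, 750]) cube([100, 100, 100]);
translate([100, 0, 1000]) cube([100, 100, 100]);
translate([200, 0, 0]) cube([100, 100, 1550]);
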